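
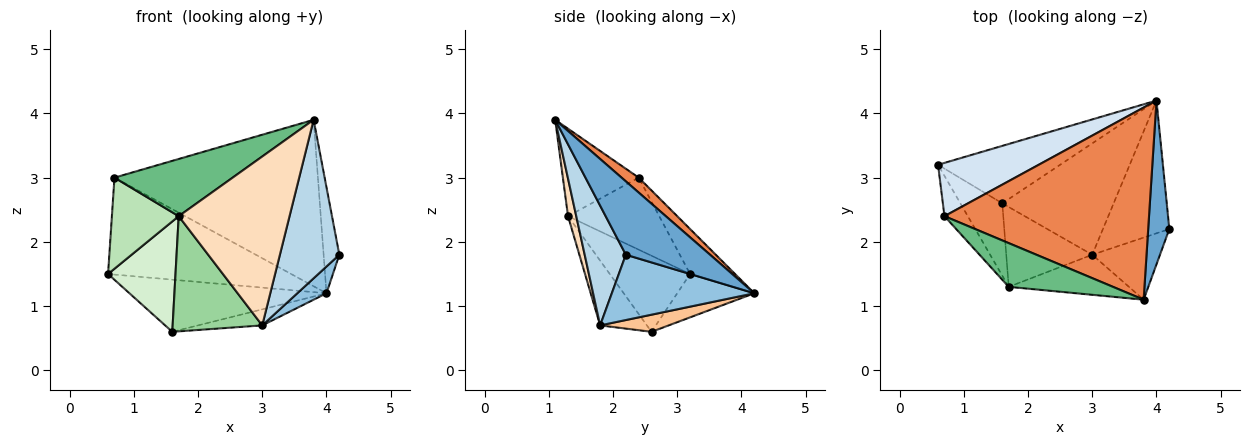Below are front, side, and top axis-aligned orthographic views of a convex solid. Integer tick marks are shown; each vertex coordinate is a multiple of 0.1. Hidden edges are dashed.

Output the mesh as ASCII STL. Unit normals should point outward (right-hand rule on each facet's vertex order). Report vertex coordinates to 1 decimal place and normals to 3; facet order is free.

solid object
 facet normal 0.946 0.176 0.273
  outer loop
   vertex 3.8 1.1 3.9
   vertex 4.2 2.2 1.8
   vertex 4.0 4.2 1.2
  endloop
 endfacet
 facet normal 0.694 -0.142 -0.706
  outer loop
   vertex 3.0 1.8 0.7
   vertex 4.0 4.2 1.2
   vertex 4.2 2.2 1.8
  endloop
 endfacet
 facet normal 0.542 -0.782 -0.307
  outer loop
   vertex 3.0 1.8 0.7
   vertex 4.2 2.2 1.8
   vertex 3.8 1.1 3.9
  endloop
 endfacet
 facet normal -0.210 0.857 0.471
  outer loop
   vertex 0.7 2.4 3.0
   vertex 4.0 4.2 1.2
   vertex 0.6 3.2 1.5
  endloop
 endfacet
 facet normal 0.055 0.654 0.755
  outer loop
   vertex 0.7 2.4 3.0
   vertex 3.8 1.1 3.9
   vertex 4.0 4.2 1.2
  endloop
 endfacet
 facet normal -0.254 0.650 -0.716
  outer loop
   vertex 1.6 2.6 0.6
   vertex 0.6 3.2 1.5
   vertex 4.0 4.2 1.2
  endloop
 endfacet
 facet normal 0.151 0.141 -0.978
  outer loop
   vertex 1.6 2.6 0.6
   vertex 4.0 4.2 1.2
   vertex 3.0 1.8 0.7
  endloop
 endfacet
 facet normal 0.072 -0.970 -0.230
  outer loop
   vertex 1.7 1.3 2.4
   vertex 3.0 1.8 0.7
   vertex 3.8 1.1 3.9
  endloop
 endfacet
 facet normal -0.454 -0.708 0.541
  outer loop
   vertex 1.7 1.3 2.4
   vertex 3.8 1.1 3.9
   vertex 0.7 2.4 3.0
  endloop
 endfacet
 facet normal -0.394 -0.755 -0.524
  outer loop
   vertex 1.7 1.3 2.4
   vertex 1.6 2.6 0.6
   vertex 3.0 1.8 0.7
  endloop
 endfacet
 facet normal -0.781 -0.572 -0.253
  outer loop
   vertex 1.7 1.3 2.4
   vertex 0.7 2.4 3.0
   vertex 0.6 3.2 1.5
  endloop
 endfacet
 facet normal -0.705 -0.593 -0.389
  outer loop
   vertex 1.7 1.3 2.4
   vertex 0.6 3.2 1.5
   vertex 1.6 2.6 0.6
  endloop
 endfacet
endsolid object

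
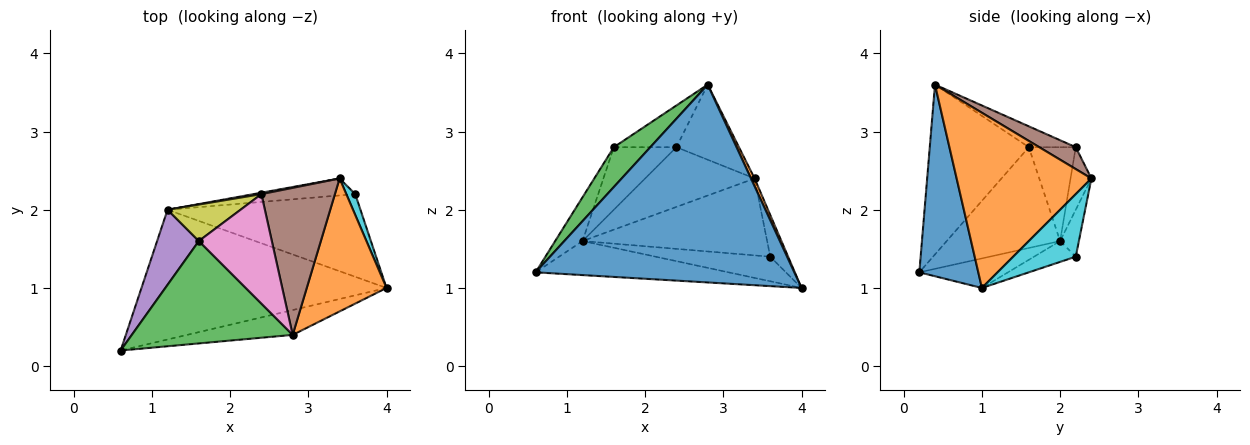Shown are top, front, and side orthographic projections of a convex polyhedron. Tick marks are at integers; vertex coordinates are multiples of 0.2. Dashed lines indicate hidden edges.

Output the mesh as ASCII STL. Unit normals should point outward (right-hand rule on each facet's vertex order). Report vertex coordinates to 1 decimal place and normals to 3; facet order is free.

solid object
 facet normal 0.221 -0.968 -0.122
  outer loop
   vertex 2.8 0.4 3.6
   vertex 0.6 0.2 1.2
   vertex 4.0 1.0 1.0
  endloop
 endfacet
 facet normal 0.910 -0.024 0.414
  outer loop
   vertex 2.8 0.4 3.6
   vertex 4.0 1.0 1.0
   vertex 3.4 2.4 2.4
  endloop
 endfacet
 facet normal -0.701 -0.258 0.664
  outer loop
   vertex 1.6 1.6 2.8
   vertex 0.6 0.2 1.2
   vertex 2.8 0.4 3.6
  endloop
 endfacet
 facet normal -0.116 0.252 -0.961
  outer loop
   vertex 1.2 2.0 1.6
   vertex 4.0 1.0 1.0
   vertex 0.6 0.2 1.2
  endloop
 endfacet
 facet normal -0.902 0.218 0.373
  outer loop
   vertex 1.2 2.0 1.6
   vertex 0.6 0.2 1.2
   vertex 1.6 1.6 2.8
  endloop
 endfacet
 facet normal 0.256 0.440 0.861
  outer loop
   vertex 2.4 2.2 2.8
   vertex 2.8 0.4 3.6
   vertex 3.4 2.4 2.4
  endloop
 endfacet
 facet normal -0.258 0.344 0.903
  outer loop
   vertex 2.4 2.2 2.8
   vertex 1.6 1.6 2.8
   vertex 2.8 0.4 3.6
  endloop
 endfacet
 facet normal -0.187 0.982 0.023
  outer loop
   vertex 2.4 2.2 2.8
   vertex 3.4 2.4 2.4
   vertex 1.2 2.0 1.6
  endloop
 endfacet
 facet normal -0.544 0.725 0.423
  outer loop
   vertex 2.4 2.2 2.8
   vertex 1.2 2.0 1.6
   vertex 1.6 1.6 2.8
  endloop
 endfacet
 facet normal 0.953 0.272 0.136
  outer loop
   vertex 3.6 2.2 1.4
   vertex 3.4 2.4 2.4
   vertex 4.0 1.0 1.0
  endloop
 endfacet
 facet normal -0.103 0.283 -0.953
  outer loop
   vertex 3.6 2.2 1.4
   vertex 4.0 1.0 1.0
   vertex 1.2 2.0 1.6
  endloop
 endfacet
 facet normal -0.099 0.972 -0.214
  outer loop
   vertex 3.6 2.2 1.4
   vertex 1.2 2.0 1.6
   vertex 3.4 2.4 2.4
  endloop
 endfacet
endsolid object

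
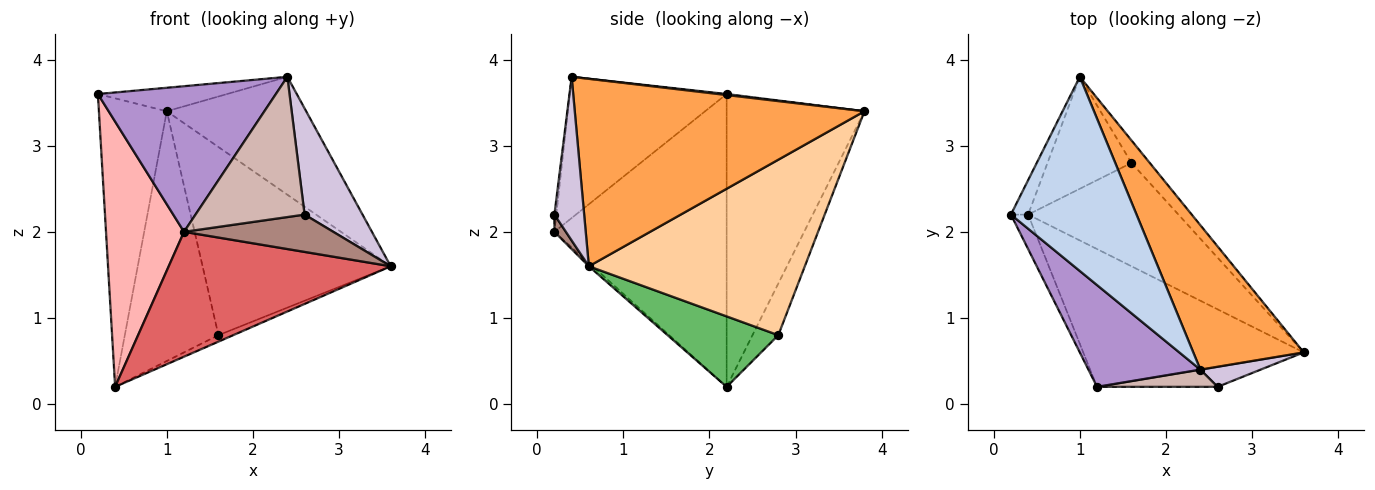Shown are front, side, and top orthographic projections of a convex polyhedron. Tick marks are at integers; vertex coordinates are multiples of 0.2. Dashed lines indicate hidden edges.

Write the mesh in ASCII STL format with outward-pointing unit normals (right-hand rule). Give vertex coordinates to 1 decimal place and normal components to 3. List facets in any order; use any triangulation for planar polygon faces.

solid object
 facet normal -0.896 0.441 -0.053
  outer loop
   vertex 0.4 2.2 0.2
   vertex 0.2 2.2 3.6
   vertex 1.0 3.8 3.4
  endloop
 endfacet
 facet normal 0.008 0.120 0.993
  outer loop
   vertex 2.4 0.4 3.8
   vertex 1.0 3.8 3.4
   vertex 0.2 2.2 3.6
  endloop
 endfacet
 facet normal 0.796 0.383 0.469
  outer loop
   vertex 2.4 0.4 3.8
   vertex 3.6 0.6 1.6
   vertex 1.0 3.8 3.4
  endloop
 endfacet
 facet normal 0.752 0.655 -0.078
  outer loop
   vertex 1.6 2.8 0.8
   vertex 1.0 3.8 3.4
   vertex 3.6 0.6 1.6
  endloop
 endfacet
 facet normal 0.424 0.057 -0.904
  outer loop
   vertex 1.6 2.8 0.8
   vertex 3.6 0.6 1.6
   vertex 0.4 2.2 0.2
  endloop
 endfacet
 facet normal -0.244 0.885 -0.397
  outer loop
   vertex 1.6 2.8 0.8
   vertex 0.4 2.2 0.2
   vertex 1.0 3.8 3.4
  endloop
 endfacet
 facet normal -0.012 -0.671 -0.741
  outer loop
   vertex 1.2 0.2 2.0
   vertex 0.4 2.2 0.2
   vertex 3.6 0.6 1.6
  endloop
 endfacet
 facet normal -0.910 -0.412 -0.054
  outer loop
   vertex 1.2 0.2 2.0
   vertex 0.2 2.2 3.6
   vertex 0.4 2.2 0.2
  endloop
 endfacet
 facet normal -0.586 -0.664 0.464
  outer loop
   vertex 1.2 0.2 2.0
   vertex 2.4 0.4 3.8
   vertex 0.2 2.2 3.6
  endloop
 endfacet
 facet normal 0.450 -0.877 0.166
  outer loop
   vertex 2.6 0.2 2.2
   vertex 3.6 0.6 1.6
   vertex 2.4 0.4 3.8
  endloop
 endfacet
 facet normal 0.068 -0.878 -0.473
  outer loop
   vertex 2.6 0.2 2.2
   vertex 1.2 0.2 2.0
   vertex 3.6 0.6 1.6
  endloop
 endfacet
 facet normal -0.017 -0.992 0.122
  outer loop
   vertex 2.6 0.2 2.2
   vertex 2.4 0.4 3.8
   vertex 1.2 0.2 2.0
  endloop
 endfacet
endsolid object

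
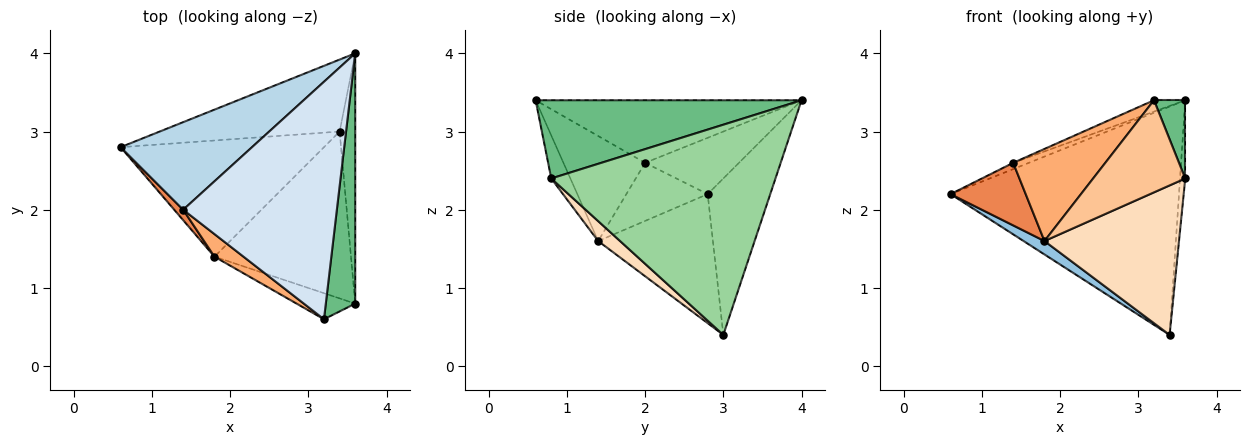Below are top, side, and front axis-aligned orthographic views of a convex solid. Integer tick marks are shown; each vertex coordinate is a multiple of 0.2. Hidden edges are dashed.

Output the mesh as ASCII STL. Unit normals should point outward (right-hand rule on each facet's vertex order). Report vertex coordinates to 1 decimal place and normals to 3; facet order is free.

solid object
 facet normal -0.253 0.923 -0.291
  outer loop
   vertex 3.4 3.0 0.4
   vertex 0.6 2.8 2.2
   vertex 3.6 4.0 3.4
  endloop
 endfacet
 facet normal -0.533 -0.097 -0.840
  outer loop
   vertex 1.8 1.4 1.6
   vertex 0.6 2.8 2.2
   vertex 3.4 3.0 0.4
  endloop
 endfacet
 facet normal -0.393 0.066 0.917
  outer loop
   vertex 1.4 2.0 2.6
   vertex 3.6 4.0 3.4
   vertex 0.6 2.8 2.2
  endloop
 endfacet
 facet normal -0.377 0.044 0.925
  outer loop
   vertex 1.4 2.0 2.6
   vertex 3.2 0.6 3.4
   vertex 3.6 4.0 3.4
  endloop
 endfacet
 facet normal -0.730 -0.674 0.112
  outer loop
   vertex 1.4 2.0 2.6
   vertex 0.6 2.8 2.2
   vertex 1.8 1.4 1.6
  endloop
 endfacet
 facet normal -0.653 -0.736 0.181
  outer loop
   vertex 1.4 2.0 2.6
   vertex 1.8 1.4 1.6
   vertex 3.2 0.6 3.4
  endloop
 endfacet
 facet normal -0.196 -0.944 -0.267
  outer loop
   vertex 3.6 0.8 2.4
   vertex 3.2 0.6 3.4
   vertex 1.8 1.4 1.6
  endloop
 endfacet
 facet normal 0.108 -0.663 -0.740
  outer loop
   vertex 3.6 0.8 2.4
   vertex 1.8 1.4 1.6
   vertex 3.4 3.0 0.4
  endloop
 endfacet
 facet normal 0.930 -0.109 0.350
  outer loop
   vertex 3.6 0.8 2.4
   vertex 3.6 4.0 3.4
   vertex 3.2 0.6 3.4
  endloop
 endfacet
 facet normal 0.997 0.023 -0.074
  outer loop
   vertex 3.6 0.8 2.4
   vertex 3.4 3.0 0.4
   vertex 3.6 4.0 3.4
  endloop
 endfacet
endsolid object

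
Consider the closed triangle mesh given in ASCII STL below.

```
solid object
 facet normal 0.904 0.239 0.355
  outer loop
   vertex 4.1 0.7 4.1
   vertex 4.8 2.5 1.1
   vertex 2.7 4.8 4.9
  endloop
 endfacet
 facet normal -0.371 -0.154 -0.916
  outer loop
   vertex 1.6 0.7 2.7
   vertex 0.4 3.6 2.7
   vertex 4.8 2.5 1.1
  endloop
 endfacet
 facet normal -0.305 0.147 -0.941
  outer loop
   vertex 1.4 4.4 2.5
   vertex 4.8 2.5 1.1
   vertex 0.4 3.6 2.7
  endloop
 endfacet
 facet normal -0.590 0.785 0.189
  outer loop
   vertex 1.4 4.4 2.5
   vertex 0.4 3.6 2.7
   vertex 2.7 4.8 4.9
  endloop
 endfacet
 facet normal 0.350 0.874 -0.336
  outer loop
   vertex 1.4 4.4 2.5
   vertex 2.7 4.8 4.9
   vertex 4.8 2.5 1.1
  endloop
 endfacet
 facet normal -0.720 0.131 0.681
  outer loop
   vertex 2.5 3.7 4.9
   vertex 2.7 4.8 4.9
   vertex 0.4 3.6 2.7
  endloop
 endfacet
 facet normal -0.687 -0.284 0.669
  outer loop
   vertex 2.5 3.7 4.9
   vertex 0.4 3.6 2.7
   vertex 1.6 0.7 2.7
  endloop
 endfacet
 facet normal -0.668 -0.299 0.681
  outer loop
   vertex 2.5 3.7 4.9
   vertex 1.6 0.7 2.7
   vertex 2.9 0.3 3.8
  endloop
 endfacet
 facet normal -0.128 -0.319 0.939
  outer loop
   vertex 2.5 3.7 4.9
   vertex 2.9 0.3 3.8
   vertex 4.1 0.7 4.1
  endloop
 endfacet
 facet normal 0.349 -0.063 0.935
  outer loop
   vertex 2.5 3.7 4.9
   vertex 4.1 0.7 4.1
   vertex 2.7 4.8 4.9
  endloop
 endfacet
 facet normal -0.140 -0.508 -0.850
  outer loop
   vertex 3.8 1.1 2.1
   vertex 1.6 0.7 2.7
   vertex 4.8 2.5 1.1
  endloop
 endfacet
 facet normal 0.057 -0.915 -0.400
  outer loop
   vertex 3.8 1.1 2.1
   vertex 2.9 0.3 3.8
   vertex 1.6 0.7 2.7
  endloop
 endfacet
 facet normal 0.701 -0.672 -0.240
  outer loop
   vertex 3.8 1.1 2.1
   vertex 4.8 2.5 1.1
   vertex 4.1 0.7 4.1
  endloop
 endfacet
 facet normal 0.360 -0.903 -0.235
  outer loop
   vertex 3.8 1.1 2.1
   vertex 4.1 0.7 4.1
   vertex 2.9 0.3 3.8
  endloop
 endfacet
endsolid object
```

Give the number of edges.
21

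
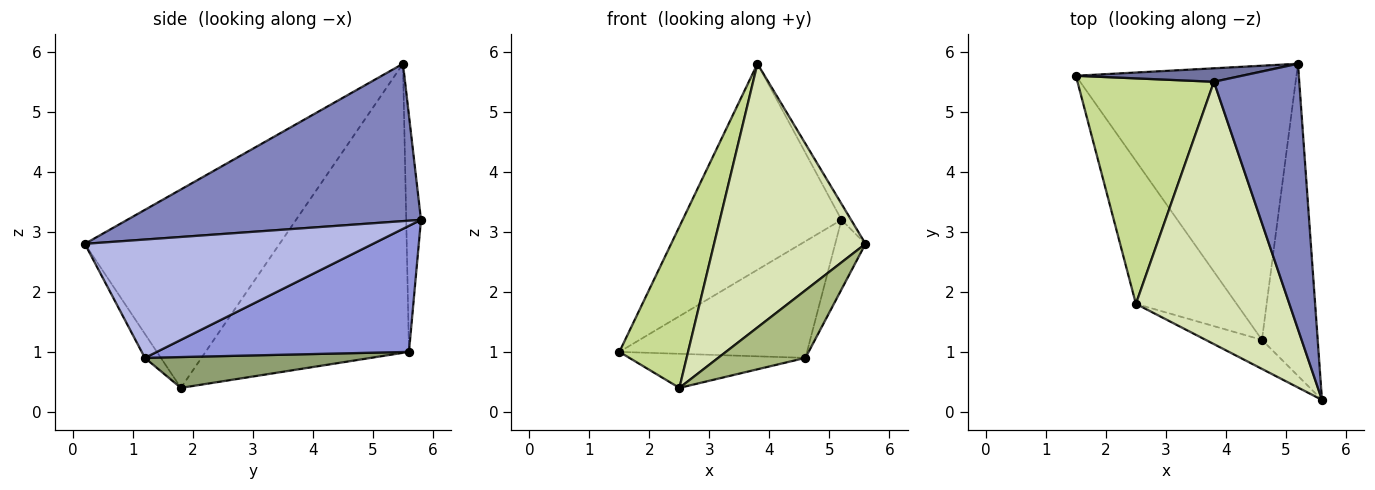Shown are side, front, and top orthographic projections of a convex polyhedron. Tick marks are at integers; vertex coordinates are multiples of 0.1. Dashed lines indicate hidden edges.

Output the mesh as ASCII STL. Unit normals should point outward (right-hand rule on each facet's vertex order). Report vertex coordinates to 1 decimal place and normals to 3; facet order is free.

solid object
 facet normal -0.092 0.994 0.065
  outer loop
   vertex 3.8 5.5 5.8
   vertex 5.2 5.8 3.2
   vertex 1.5 5.6 1.0
  endloop
 endfacet
 facet normal 0.879 0.029 0.476
  outer loop
   vertex 3.8 5.5 5.8
   vertex 5.6 0.2 2.8
   vertex 5.2 5.8 3.2
  endloop
 endfacet
 facet normal 0.466 0.346 -0.814
  outer loop
   vertex 4.6 1.2 0.9
   vertex 1.5 5.6 1.0
   vertex 5.2 5.8 3.2
  endloop
 endfacet
 facet normal 0.901 0.095 -0.424
  outer loop
   vertex 4.6 1.2 0.9
   vertex 5.2 5.8 3.2
   vertex 5.6 0.2 2.8
  endloop
 endfacet
 facet normal 0.285 0.222 -0.932
  outer loop
   vertex 2.5 1.8 0.4
   vertex 1.5 5.6 1.0
   vertex 4.6 1.2 0.9
  endloop
 endfacet
 facet normal -0.166 -0.906 -0.389
  outer loop
   vertex 2.5 1.8 0.4
   vertex 4.6 1.2 0.9
   vertex 5.6 0.2 2.8
  endloop
 endfacet
 facet normal -0.865 -0.292 0.408
  outer loop
   vertex 2.5 1.8 0.4
   vertex 3.8 5.5 5.8
   vertex 1.5 5.6 1.0
  endloop
 endfacet
 facet normal -0.674 -0.524 0.521
  outer loop
   vertex 2.5 1.8 0.4
   vertex 5.6 0.2 2.8
   vertex 3.8 5.5 5.8
  endloop
 endfacet
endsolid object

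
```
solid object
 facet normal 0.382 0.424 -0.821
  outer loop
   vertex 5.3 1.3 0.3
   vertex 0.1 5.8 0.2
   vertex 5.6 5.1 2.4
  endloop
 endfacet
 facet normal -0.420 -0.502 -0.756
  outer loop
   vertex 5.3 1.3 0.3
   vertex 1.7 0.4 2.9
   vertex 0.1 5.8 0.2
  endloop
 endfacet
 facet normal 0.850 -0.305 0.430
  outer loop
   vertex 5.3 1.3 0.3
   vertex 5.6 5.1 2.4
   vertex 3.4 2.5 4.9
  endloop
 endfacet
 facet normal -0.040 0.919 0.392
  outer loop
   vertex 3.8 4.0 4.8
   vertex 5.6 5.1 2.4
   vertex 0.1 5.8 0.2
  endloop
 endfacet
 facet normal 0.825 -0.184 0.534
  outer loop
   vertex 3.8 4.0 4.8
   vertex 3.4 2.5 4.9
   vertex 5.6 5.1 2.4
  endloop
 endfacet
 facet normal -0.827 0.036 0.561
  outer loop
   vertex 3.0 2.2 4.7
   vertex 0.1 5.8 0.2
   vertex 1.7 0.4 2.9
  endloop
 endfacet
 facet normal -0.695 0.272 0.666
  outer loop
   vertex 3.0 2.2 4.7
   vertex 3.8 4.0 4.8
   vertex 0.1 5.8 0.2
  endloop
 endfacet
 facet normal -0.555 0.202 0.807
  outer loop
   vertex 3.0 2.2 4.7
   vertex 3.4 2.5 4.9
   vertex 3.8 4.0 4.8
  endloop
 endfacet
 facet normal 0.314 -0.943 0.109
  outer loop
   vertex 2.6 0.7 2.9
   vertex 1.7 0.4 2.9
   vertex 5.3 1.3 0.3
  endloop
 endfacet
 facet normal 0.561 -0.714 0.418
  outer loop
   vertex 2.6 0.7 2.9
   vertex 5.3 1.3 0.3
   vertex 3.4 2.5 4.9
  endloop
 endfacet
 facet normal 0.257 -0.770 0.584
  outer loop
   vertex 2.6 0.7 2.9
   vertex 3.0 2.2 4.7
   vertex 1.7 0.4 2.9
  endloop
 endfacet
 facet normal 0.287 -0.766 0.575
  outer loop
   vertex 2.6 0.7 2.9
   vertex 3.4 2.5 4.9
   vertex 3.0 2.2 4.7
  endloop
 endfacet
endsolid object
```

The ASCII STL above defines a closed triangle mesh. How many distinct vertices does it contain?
8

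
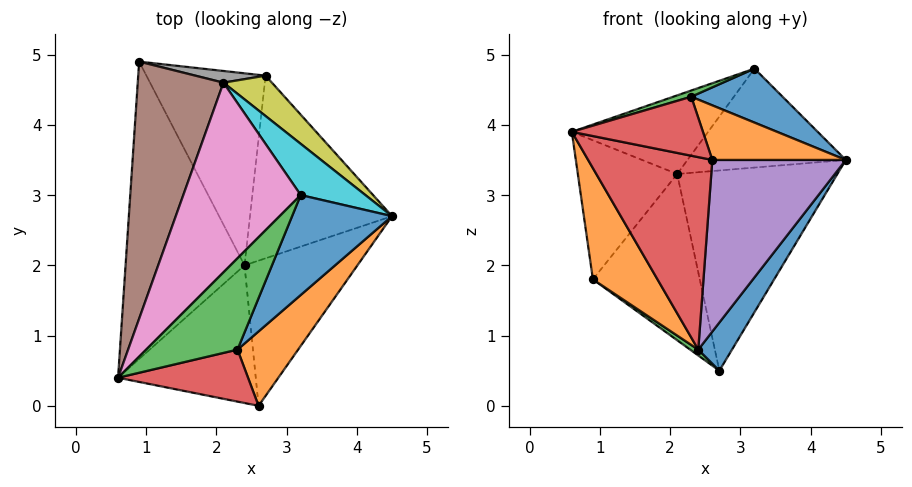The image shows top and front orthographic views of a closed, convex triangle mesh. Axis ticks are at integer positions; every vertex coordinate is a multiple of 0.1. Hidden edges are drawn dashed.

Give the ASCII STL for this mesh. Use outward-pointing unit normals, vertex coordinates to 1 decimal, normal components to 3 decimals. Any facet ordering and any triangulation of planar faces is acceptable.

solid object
 facet normal 0.799 -0.153 -0.582
  outer loop
   vertex 2.4 2.0 0.8
   vertex 2.7 4.7 0.5
   vertex 4.5 2.7 3.5
  endloop
 endfacet
 facet normal -0.793 -0.213 -0.571
  outer loop
   vertex 2.4 2.0 0.8
   vertex 0.6 0.4 3.9
   vertex 0.9 4.9 1.8
  endloop
 endfacet
 facet normal -0.587 -0.025 -0.809
  outer loop
   vertex 2.4 2.0 0.8
   vertex 0.9 4.9 1.8
   vertex 2.7 4.7 0.5
  endloop
 endfacet
 facet normal -0.269 -0.783 -0.560
  outer loop
   vertex 2.6 0.0 3.5
   vertex 0.6 0.4 3.9
   vertex 2.4 2.0 0.8
  endloop
 endfacet
 facet normal 0.735 -0.517 -0.438
  outer loop
   vertex 2.6 0.0 3.5
   vertex 2.4 2.0 0.8
   vertex 4.5 2.7 3.5
  endloop
 endfacet
 facet normal -0.700 0.340 0.628
  outer loop
   vertex 2.1 4.6 3.3
   vertex 0.9 4.9 1.8
   vertex 0.6 0.4 3.9
  endloop
 endfacet
 facet normal -0.575 0.313 0.756
  outer loop
   vertex 2.1 4.6 3.3
   vertex 0.6 0.4 3.9
   vertex 3.2 3.0 4.8
  endloop
 endfacet
 facet normal 0.160 0.985 0.069
  outer loop
   vertex 2.1 4.6 3.3
   vertex 2.7 4.7 0.5
   vertex 0.9 4.9 1.8
  endloop
 endfacet
 facet normal 0.605 0.781 0.157
  outer loop
   vertex 2.1 4.6 3.3
   vertex 4.5 2.7 3.5
   vertex 2.7 4.7 0.5
  endloop
 endfacet
 facet normal 0.554 0.740 0.383
  outer loop
   vertex 2.1 4.6 3.3
   vertex 3.2 3.0 4.8
   vertex 4.5 2.7 3.5
  endloop
 endfacet
 facet normal 0.610 -0.376 0.697
  outer loop
   vertex 2.3 0.8 4.4
   vertex 4.5 2.7 3.5
   vertex 3.2 3.0 4.8
  endloop
 endfacet
 facet normal 0.644 -0.453 0.617
  outer loop
   vertex 2.3 0.8 4.4
   vertex 2.6 0.0 3.5
   vertex 4.5 2.7 3.5
  endloop
 endfacet
 facet normal -0.267 -0.065 0.961
  outer loop
   vertex 2.3 0.8 4.4
   vertex 3.2 3.0 4.8
   vertex 0.6 0.4 3.9
  endloop
 endfacet
 facet normal -0.018 -0.750 0.661
  outer loop
   vertex 2.3 0.8 4.4
   vertex 0.6 0.4 3.9
   vertex 2.6 0.0 3.5
  endloop
 endfacet
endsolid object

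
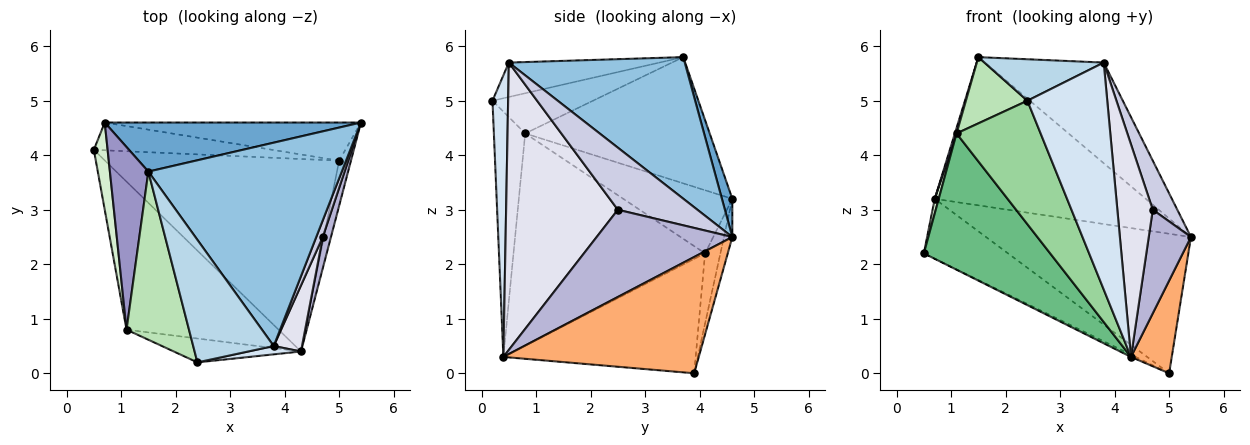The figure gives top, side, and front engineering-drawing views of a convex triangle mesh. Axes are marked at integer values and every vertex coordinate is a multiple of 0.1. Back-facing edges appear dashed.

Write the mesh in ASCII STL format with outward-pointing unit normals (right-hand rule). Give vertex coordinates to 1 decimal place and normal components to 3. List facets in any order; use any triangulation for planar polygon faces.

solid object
 facet normal 0.047 0.948 0.314
  outer loop
   vertex 0.7 4.6 3.2
   vertex 1.5 3.7 5.8
   vertex 5.4 4.6 2.5
  endloop
 endfacet
 facet normal 0.549 0.371 0.749
  outer loop
   vertex 3.8 0.5 5.7
   vertex 5.4 4.6 2.5
   vertex 1.5 3.7 5.8
  endloop
 endfacet
 facet normal -0.375 -0.297 0.878
  outer loop
   vertex 3.8 0.5 5.7
   vertex 1.5 3.7 5.8
   vertex 2.4 0.2 5.0
  endloop
 endfacet
 facet normal 0.192 -0.981 0.036
  outer loop
   vertex 3.8 0.5 5.7
   vertex 2.4 0.2 5.0
   vertex 4.3 0.4 0.3
  endloop
 endfacet
 facet normal -0.439 0.011 -0.899
  outer loop
   vertex 5.0 3.9 0.0
   vertex 4.3 0.4 0.3
   vertex 0.5 4.1 2.2
  endloop
 endfacet
 facet normal 0.974 -0.203 -0.099
  outer loop
   vertex 5.0 3.9 0.0
   vertex 5.4 4.6 2.5
   vertex 4.3 0.4 0.3
  endloop
 endfacet
 facet normal -0.163 0.895 -0.415
  outer loop
   vertex 5.0 3.9 0.0
   vertex 0.5 4.1 2.2
   vertex 0.7 4.6 3.2
  endloop
 endfacet
 facet normal -0.039 0.964 -0.264
  outer loop
   vertex 5.0 3.9 0.0
   vertex 0.7 4.6 3.2
   vertex 5.4 4.6 2.5
  endloop
 endfacet
 facet normal -0.717 -0.472 -0.513
  outer loop
   vertex 1.1 0.8 4.4
   vertex 0.5 4.1 2.2
   vertex 4.3 0.4 0.3
  endloop
 endfacet
 facet normal -0.343 -0.922 -0.178
  outer loop
   vertex 1.1 0.8 4.4
   vertex 4.3 0.4 0.3
   vertex 2.4 0.2 5.0
  endloop
 endfacet
 facet normal -0.514 -0.315 0.798
  outer loop
   vertex 1.1 0.8 4.4
   vertex 2.4 0.2 5.0
   vertex 1.5 3.7 5.8
  endloop
 endfacet
 facet normal -0.976 -0.036 0.213
  outer loop
   vertex 1.1 0.8 4.4
   vertex 0.7 4.6 3.2
   vertex 0.5 4.1 2.2
  endloop
 endfacet
 facet normal -0.957 -0.009 0.291
  outer loop
   vertex 1.1 0.8 4.4
   vertex 1.5 3.7 5.8
   vertex 0.7 4.6 3.2
  endloop
 endfacet
 facet normal 0.951 -0.296 0.089
  outer loop
   vertex 4.7 2.5 3.0
   vertex 4.3 0.4 0.3
   vertex 5.4 4.6 2.5
  endloop
 endfacet
 facet normal 0.951 -0.293 0.100
  outer loop
   vertex 4.7 2.5 3.0
   vertex 5.4 4.6 2.5
   vertex 3.8 0.5 5.7
  endloop
 endfacet
 facet normal 0.949 -0.301 0.093
  outer loop
   vertex 4.7 2.5 3.0
   vertex 3.8 0.5 5.7
   vertex 4.3 0.4 0.3
  endloop
 endfacet
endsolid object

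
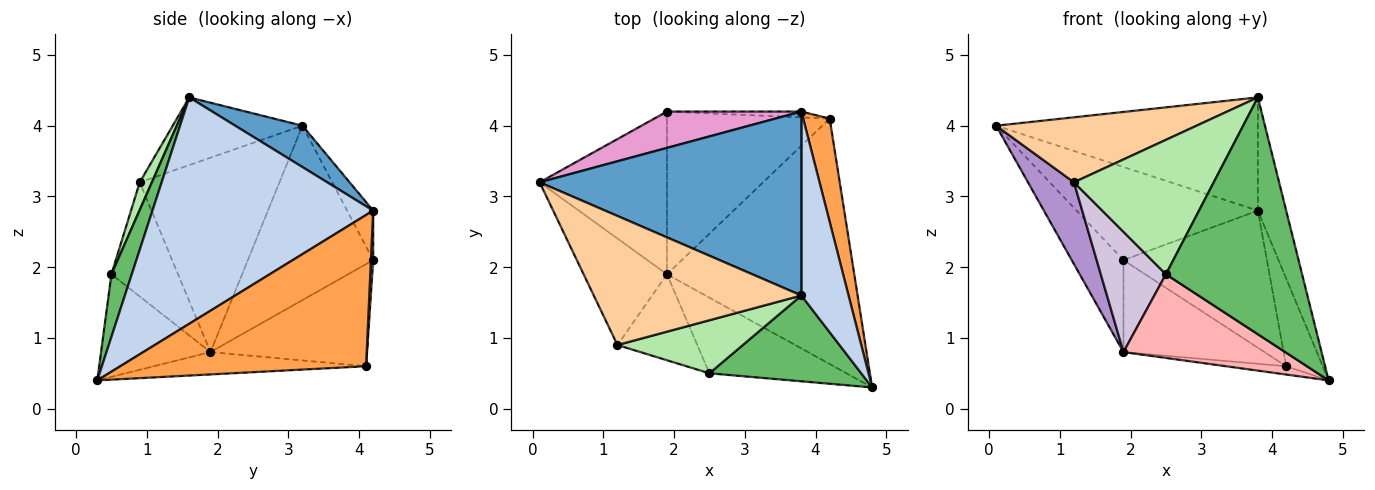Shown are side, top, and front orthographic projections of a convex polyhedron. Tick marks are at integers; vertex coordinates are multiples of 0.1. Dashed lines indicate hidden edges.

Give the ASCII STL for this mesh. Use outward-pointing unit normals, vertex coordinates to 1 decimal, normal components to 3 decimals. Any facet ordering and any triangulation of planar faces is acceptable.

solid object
 facet normal 0.133 0.519 0.844
  outer loop
   vertex 3.8 1.6 4.4
   vertex 3.8 4.2 2.8
   vertex 0.1 3.2 4.0
  endloop
 endfacet
 facet normal 0.971 0.125 0.202
  outer loop
   vertex 3.8 1.6 4.4
   vertex 4.8 0.3 0.4
   vertex 3.8 4.2 2.8
  endloop
 endfacet
 facet normal 0.975 0.145 0.171
  outer loop
   vertex 4.2 4.1 0.6
   vertex 3.8 4.2 2.8
   vertex 4.8 0.3 0.4
  endloop
 endfacet
 facet normal -0.279 -0.432 0.858
  outer loop
   vertex 1.2 0.9 3.2
   vertex 3.8 1.6 4.4
   vertex 0.1 3.2 4.0
  endloop
 endfacet
 facet normal 0.139 -0.931 0.337
  outer loop
   vertex 2.5 0.5 1.9
   vertex 4.8 0.3 0.4
   vertex 3.8 1.6 4.4
  endloop
 endfacet
 facet normal 0.081 -0.927 0.366
  outer loop
   vertex 2.5 0.5 1.9
   vertex 3.8 1.6 4.4
   vertex 1.2 0.9 3.2
  endloop
 endfacet
 facet normal -0.118 0.034 -0.992
  outer loop
   vertex 1.9 1.9 0.8
   vertex 4.2 4.1 0.6
   vertex 4.8 0.3 0.4
  endloop
 endfacet
 facet normal -0.449 -0.663 -0.599
  outer loop
   vertex 1.9 1.9 0.8
   vertex 4.8 0.3 0.4
   vertex 2.5 0.5 1.9
  endloop
 endfacet
 facet normal -0.880 -0.290 -0.377
  outer loop
   vertex 1.9 1.9 0.8
   vertex 1.2 0.9 3.2
   vertex 0.1 3.2 4.0
  endloop
 endfacet
 facet normal -0.640 -0.625 -0.447
  outer loop
   vertex 1.9 1.9 0.8
   vertex 2.5 0.5 1.9
   vertex 1.2 0.9 3.2
  endloop
 endfacet
 facet normal -0.766 0.316 -0.559
  outer loop
   vertex 1.9 4.2 2.1
   vertex 1.9 1.9 0.8
   vertex 0.1 3.2 4.0
  endloop
 endfacet
 facet normal -0.479 0.432 -0.764
  outer loop
   vertex 1.9 4.2 2.1
   vertex 4.2 4.1 0.6
   vertex 1.9 1.9 0.8
  endloop
 endfacet
 facet normal -0.133 0.923 0.360
  outer loop
   vertex 1.9 4.2 2.1
   vertex 0.1 3.2 4.0
   vertex 3.8 4.2 2.8
  endloop
 endfacet
 facet normal 0.016 0.999 -0.043
  outer loop
   vertex 1.9 4.2 2.1
   vertex 3.8 4.2 2.8
   vertex 4.2 4.1 0.6
  endloop
 endfacet
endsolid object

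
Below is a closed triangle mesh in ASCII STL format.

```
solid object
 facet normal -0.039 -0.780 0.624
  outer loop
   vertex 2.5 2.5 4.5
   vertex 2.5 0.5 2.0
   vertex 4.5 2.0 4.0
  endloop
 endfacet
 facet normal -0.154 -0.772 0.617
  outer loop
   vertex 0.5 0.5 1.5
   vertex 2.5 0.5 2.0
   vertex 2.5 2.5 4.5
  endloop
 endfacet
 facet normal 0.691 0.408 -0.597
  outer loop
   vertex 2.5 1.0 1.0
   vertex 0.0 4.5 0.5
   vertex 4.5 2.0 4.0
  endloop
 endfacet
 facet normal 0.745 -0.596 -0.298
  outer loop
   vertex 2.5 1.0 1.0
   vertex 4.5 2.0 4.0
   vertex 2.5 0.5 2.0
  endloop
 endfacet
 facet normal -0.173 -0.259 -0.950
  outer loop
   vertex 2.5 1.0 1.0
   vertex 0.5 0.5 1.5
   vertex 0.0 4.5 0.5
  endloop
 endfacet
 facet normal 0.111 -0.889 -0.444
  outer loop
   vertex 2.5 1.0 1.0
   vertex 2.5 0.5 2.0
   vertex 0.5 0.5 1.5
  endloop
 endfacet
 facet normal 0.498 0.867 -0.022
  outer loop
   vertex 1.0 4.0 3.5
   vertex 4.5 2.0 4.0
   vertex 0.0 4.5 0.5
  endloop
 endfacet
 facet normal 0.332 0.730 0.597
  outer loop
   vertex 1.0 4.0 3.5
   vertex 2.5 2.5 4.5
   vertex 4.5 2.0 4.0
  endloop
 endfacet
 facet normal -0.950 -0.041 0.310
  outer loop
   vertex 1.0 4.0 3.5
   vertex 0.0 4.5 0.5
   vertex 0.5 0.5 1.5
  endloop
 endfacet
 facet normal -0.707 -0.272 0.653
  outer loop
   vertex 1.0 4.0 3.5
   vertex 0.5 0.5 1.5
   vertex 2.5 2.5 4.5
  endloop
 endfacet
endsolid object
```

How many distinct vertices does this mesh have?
7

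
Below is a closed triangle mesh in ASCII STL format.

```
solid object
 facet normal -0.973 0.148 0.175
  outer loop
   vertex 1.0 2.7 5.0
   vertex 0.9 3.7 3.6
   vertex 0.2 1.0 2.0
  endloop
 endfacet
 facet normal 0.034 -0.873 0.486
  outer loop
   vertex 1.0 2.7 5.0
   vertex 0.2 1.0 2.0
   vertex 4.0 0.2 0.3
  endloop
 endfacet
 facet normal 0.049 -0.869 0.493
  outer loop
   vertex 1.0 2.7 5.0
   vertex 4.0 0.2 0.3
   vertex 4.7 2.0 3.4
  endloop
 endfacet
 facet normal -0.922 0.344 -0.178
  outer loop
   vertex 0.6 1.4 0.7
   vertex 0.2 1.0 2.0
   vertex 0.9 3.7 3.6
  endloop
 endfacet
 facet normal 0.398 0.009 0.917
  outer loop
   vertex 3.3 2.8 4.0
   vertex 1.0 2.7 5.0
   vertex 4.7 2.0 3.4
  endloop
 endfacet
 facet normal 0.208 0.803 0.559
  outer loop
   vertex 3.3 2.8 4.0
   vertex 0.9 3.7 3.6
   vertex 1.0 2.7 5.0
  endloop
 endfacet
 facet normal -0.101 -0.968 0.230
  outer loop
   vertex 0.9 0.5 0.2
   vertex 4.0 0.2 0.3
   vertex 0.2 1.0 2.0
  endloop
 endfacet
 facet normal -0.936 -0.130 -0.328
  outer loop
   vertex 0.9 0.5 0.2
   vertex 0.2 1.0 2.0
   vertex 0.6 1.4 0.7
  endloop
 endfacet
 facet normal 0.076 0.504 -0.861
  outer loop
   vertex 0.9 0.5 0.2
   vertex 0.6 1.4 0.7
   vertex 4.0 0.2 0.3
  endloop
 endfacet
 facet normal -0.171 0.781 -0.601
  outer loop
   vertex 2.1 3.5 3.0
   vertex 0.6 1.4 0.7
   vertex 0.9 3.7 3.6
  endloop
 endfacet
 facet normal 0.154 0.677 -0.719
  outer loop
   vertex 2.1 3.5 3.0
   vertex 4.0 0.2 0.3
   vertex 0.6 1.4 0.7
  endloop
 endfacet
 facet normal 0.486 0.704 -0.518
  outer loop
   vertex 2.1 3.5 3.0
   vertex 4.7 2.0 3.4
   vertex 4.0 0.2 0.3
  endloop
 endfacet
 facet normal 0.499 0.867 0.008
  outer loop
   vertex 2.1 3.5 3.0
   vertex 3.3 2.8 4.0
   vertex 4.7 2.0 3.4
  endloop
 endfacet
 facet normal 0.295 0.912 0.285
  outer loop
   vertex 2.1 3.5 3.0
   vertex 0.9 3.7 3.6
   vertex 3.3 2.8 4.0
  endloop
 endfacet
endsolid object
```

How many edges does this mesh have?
21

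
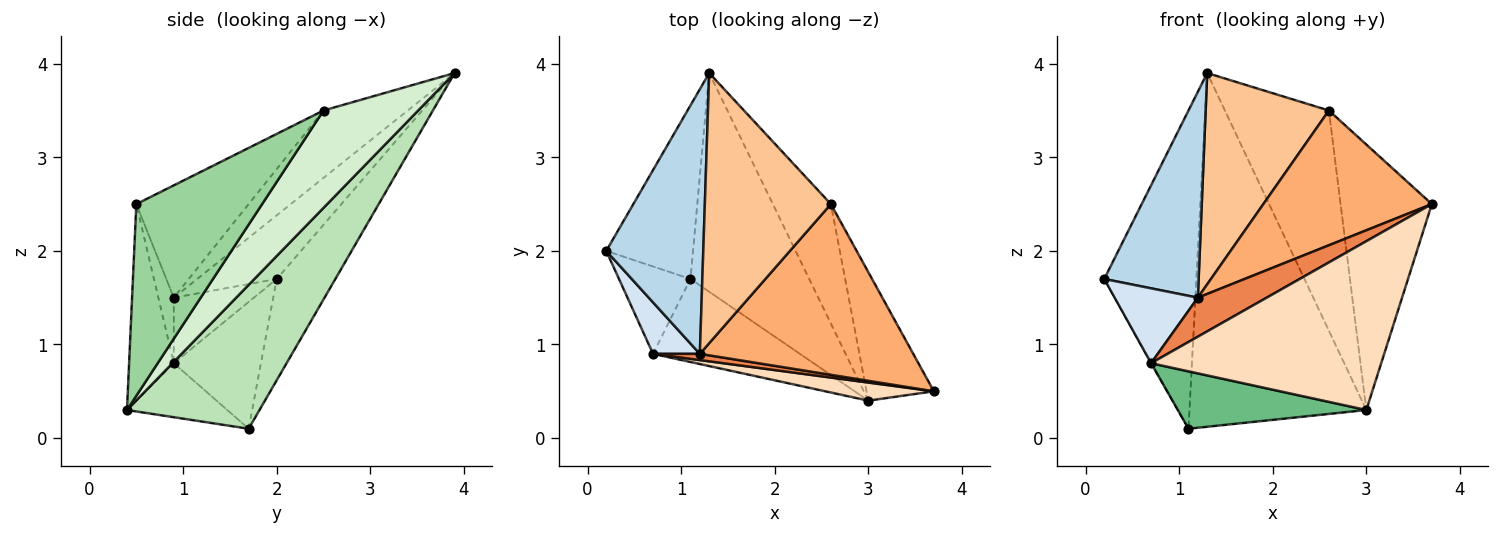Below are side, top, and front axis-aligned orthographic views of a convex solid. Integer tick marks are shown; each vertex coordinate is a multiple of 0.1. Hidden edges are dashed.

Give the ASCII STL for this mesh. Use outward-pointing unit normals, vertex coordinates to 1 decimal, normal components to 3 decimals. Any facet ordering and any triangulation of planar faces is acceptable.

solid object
 facet normal -0.488 0.766 -0.418
  outer loop
   vertex 1.1 1.7 0.1
   vertex 0.2 2.0 1.7
   vertex 1.3 3.9 3.9
  endloop
 endfacet
 facet normal -0.871 0.006 -0.491
  outer loop
   vertex 0.7 0.9 0.8
   vertex 0.2 2.0 1.7
   vertex 1.1 1.7 0.1
  endloop
 endfacet
 facet normal -0.460 -0.545 0.701
  outer loop
   vertex 1.2 0.9 1.5
   vertex 1.3 3.9 3.9
   vertex 0.2 2.0 1.7
  endloop
 endfacet
 facet normal -0.621 -0.646 0.444
  outer loop
   vertex 1.2 0.9 1.5
   vertex 0.2 2.0 1.7
   vertex 0.7 0.9 0.8
  endloop
 endfacet
 facet normal -0.216 -0.964 0.154
  outer loop
   vertex 1.2 0.9 1.5
   vertex 0.7 0.9 0.8
   vertex 3.7 0.5 2.5
  endloop
 endfacet
 facet normal -0.382 -0.573 0.725
  outer loop
   vertex 2.6 2.5 3.5
   vertex 1.2 0.9 1.5
   vertex 3.7 0.5 2.5
  endloop
 endfacet
 facet normal -0.388 -0.568 0.726
  outer loop
   vertex 2.6 2.5 3.5
   vertex 1.3 3.9 3.9
   vertex 1.2 0.9 1.5
  endloop
 endfacet
 facet normal -0.189 -0.976 0.105
  outer loop
   vertex 3.0 0.4 0.3
   vertex 3.7 0.5 2.5
   vertex 0.7 0.9 0.8
  endloop
 endfacet
 facet normal -0.289 -0.544 -0.787
  outer loop
   vertex 3.0 0.4 0.3
   vertex 0.7 0.9 0.8
   vertex 1.1 1.7 0.1
  endloop
 endfacet
 facet normal 0.779 0.565 -0.273
  outer loop
   vertex 3.0 0.4 0.3
   vertex 2.6 2.5 3.5
   vertex 3.7 0.5 2.5
  endloop
 endfacet
 facet normal 0.537 0.717 -0.444
  outer loop
   vertex 3.0 0.4 0.3
   vertex 1.1 1.7 0.1
   vertex 1.3 3.9 3.9
  endloop
 endfacet
 facet normal 0.625 0.686 -0.372
  outer loop
   vertex 3.0 0.4 0.3
   vertex 1.3 3.9 3.9
   vertex 2.6 2.5 3.5
  endloop
 endfacet
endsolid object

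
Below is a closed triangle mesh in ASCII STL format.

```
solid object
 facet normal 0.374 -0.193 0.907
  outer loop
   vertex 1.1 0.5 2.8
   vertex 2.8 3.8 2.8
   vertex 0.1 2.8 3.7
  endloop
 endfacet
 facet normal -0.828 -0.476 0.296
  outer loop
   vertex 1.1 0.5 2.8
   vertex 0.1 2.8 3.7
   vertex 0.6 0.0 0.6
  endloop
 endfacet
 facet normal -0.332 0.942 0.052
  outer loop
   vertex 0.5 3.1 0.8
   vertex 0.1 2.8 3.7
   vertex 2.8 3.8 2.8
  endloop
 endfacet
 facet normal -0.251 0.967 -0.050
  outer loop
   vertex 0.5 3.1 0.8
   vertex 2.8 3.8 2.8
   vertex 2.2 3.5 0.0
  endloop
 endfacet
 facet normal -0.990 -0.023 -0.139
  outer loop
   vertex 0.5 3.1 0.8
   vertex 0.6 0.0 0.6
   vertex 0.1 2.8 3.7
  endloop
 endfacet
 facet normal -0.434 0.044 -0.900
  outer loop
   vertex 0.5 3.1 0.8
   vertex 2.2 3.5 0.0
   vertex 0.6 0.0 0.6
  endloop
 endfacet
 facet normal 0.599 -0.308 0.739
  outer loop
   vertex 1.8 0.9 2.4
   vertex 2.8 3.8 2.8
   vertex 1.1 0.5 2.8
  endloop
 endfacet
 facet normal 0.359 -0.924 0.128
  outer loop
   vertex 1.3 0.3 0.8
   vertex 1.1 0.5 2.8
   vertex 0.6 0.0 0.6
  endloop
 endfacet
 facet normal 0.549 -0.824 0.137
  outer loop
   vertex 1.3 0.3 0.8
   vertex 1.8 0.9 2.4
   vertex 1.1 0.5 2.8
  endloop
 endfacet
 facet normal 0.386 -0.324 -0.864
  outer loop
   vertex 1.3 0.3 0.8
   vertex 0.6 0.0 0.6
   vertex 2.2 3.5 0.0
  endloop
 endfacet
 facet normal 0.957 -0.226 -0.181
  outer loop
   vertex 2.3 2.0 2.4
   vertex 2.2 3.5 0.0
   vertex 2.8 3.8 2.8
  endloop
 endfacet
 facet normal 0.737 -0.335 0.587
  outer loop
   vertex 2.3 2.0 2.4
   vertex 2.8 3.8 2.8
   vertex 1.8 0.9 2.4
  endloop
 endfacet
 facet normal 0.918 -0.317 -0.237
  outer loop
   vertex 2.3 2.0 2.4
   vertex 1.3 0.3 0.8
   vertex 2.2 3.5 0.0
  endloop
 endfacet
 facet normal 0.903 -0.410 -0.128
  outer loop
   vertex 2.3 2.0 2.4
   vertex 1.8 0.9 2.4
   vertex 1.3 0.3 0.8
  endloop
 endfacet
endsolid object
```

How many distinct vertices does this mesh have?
9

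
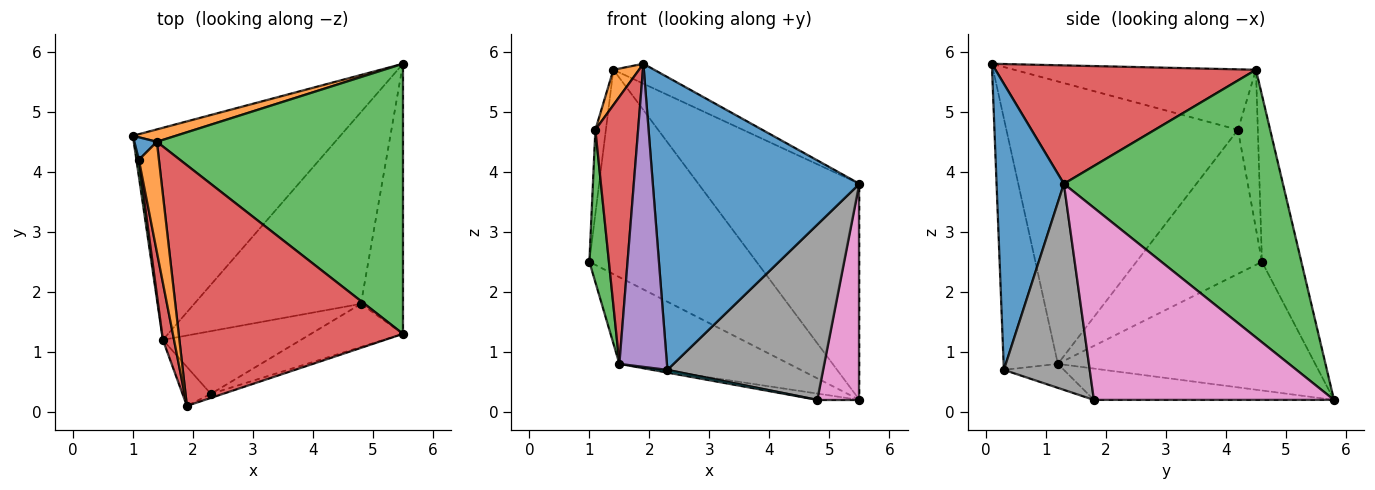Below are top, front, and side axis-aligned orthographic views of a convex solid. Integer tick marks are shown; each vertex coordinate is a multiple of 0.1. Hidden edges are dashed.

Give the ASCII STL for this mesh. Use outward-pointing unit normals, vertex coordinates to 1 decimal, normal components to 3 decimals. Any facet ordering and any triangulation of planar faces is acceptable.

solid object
 facet normal 0.310 -0.951 -0.013
  outer loop
   vertex 2.3 0.3 0.7
   vertex 5.5 1.3 3.8
   vertex 1.9 0.1 5.8
  endloop
 endfacet
 facet normal -0.229 0.972 0.059
  outer loop
   vertex 1.4 4.5 5.7
   vertex 5.5 5.8 0.2
   vertex 1.0 4.6 2.5
  endloop
 endfacet
 facet normal 0.647 0.476 0.595
  outer loop
   vertex 1.4 4.5 5.7
   vertex 5.5 1.3 3.8
   vertex 5.5 5.8 0.2
  endloop
 endfacet
 facet normal 0.466 0.073 0.882
  outer loop
   vertex 1.4 4.5 5.7
   vertex 1.9 0.1 5.8
   vertex 5.5 1.3 3.8
  endloop
 endfacet
 facet normal -0.749 -0.657 -0.085
  outer loop
   vertex 1.5 1.2 0.8
   vertex 2.3 0.3 0.7
   vertex 1.9 0.1 5.8
  endloop
 endfacet
 facet normal -0.498 0.328 -0.803
  outer loop
   vertex 1.5 1.2 0.8
   vertex 1.0 4.6 2.5
   vertex 5.5 5.8 0.2
  endloop
 endfacet
 facet normal 0.963 -0.169 -0.211
  outer loop
   vertex 4.8 1.8 0.2
   vertex 5.5 5.8 0.2
   vertex 5.5 1.3 3.8
  endloop
 endfacet
 facet normal 0.472 -0.856 -0.211
  outer loop
   vertex 4.8 1.8 0.2
   vertex 5.5 1.3 3.8
   vertex 2.3 0.3 0.7
  endloop
 endfacet
 facet normal -0.184 0.032 -0.982
  outer loop
   vertex 4.8 1.8 0.2
   vertex 1.5 1.2 0.8
   vertex 5.5 5.8 0.2
  endloop
 endfacet
 facet normal -0.171 -0.043 -0.984
  outer loop
   vertex 4.8 1.8 0.2
   vertex 2.3 0.3 0.7
   vertex 1.5 1.2 0.8
  endloop
 endfacet
 facet normal -0.877 0.464 0.124
  outer loop
   vertex 1.1 4.2 4.7
   vertex 1.4 4.5 5.7
   vertex 1.0 4.6 2.5
  endloop
 endfacet
 facet normal -0.944 -0.100 0.313
  outer loop
   vertex 1.1 4.2 4.7
   vertex 1.9 0.1 5.8
   vertex 1.4 4.5 5.7
  endloop
 endfacet
 facet normal -0.988 -0.154 0.017
  outer loop
   vertex 1.1 4.2 4.7
   vertex 1.0 4.6 2.5
   vertex 1.5 1.2 0.8
  endloop
 endfacet
 facet normal -0.983 -0.181 0.039
  outer loop
   vertex 1.1 4.2 4.7
   vertex 1.5 1.2 0.8
   vertex 1.9 0.1 5.8
  endloop
 endfacet
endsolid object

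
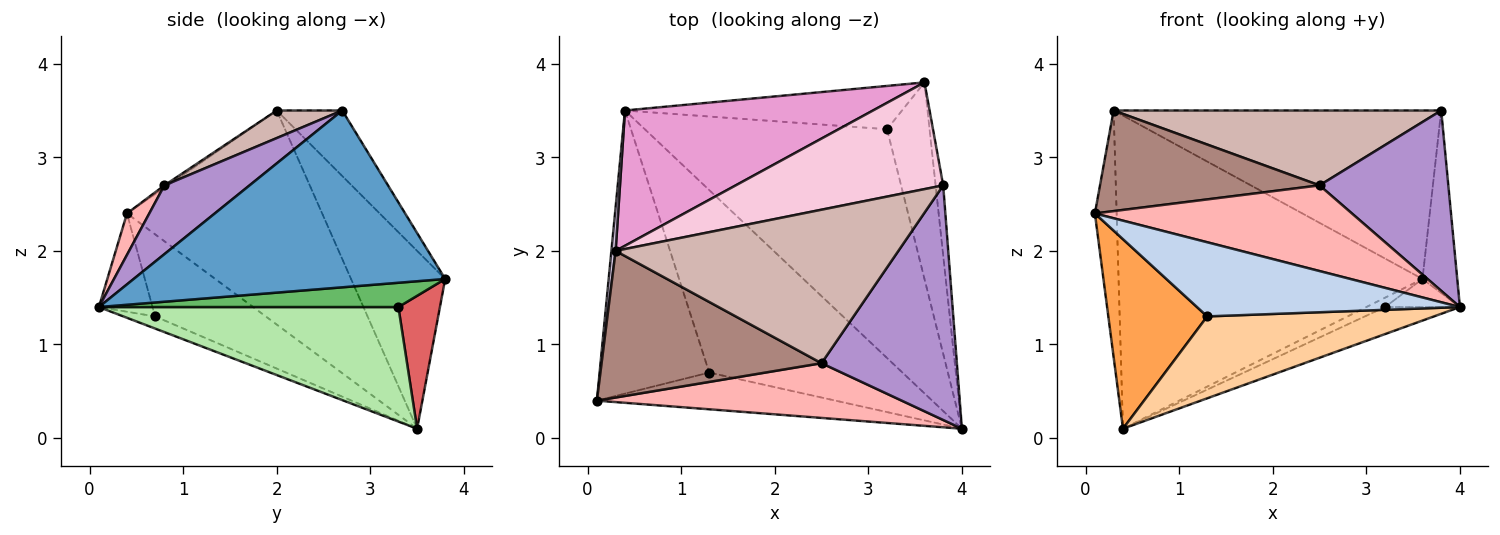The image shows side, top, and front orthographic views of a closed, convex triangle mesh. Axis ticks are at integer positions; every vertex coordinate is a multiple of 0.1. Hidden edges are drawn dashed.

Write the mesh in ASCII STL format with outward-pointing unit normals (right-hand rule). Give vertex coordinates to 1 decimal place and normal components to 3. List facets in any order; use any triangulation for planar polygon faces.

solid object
 facet normal 0.993 0.111 -0.043
  outer loop
   vertex 3.8 2.7 3.5
   vertex 4.0 0.1 1.4
   vertex 3.6 3.8 1.7
  endloop
 endfacet
 facet normal -0.180 -0.882 -0.437
  outer loop
   vertex 1.3 0.7 1.3
   vertex 4.0 0.1 1.4
   vertex 0.1 0.4 2.4
  endloop
 endfacet
 facet normal -0.529 -0.472 -0.705
  outer loop
   vertex 1.3 0.7 1.3
   vertex 0.1 0.4 2.4
   vertex 0.4 3.5 0.1
  endloop
 endfacet
 facet normal -0.057 -0.409 -0.911
  outer loop
   vertex 1.3 0.7 1.3
   vertex 0.4 3.5 0.1
   vertex 4.0 0.1 1.4
  endloop
 endfacet
 facet normal 0.492 0.123 -0.862
  outer loop
   vertex 3.2 3.3 1.4
   vertex 3.6 3.8 1.7
   vertex 4.0 0.1 1.4
  endloop
 endfacet
 facet normal 0.425 0.106 -0.899
  outer loop
   vertex 3.2 3.3 1.4
   vertex 4.0 0.1 1.4
   vertex 0.4 3.5 0.1
  endloop
 endfacet
 facet normal 0.425 0.191 -0.885
  outer loop
   vertex 3.2 3.3 1.4
   vertex 0.4 3.5 0.1
   vertex 3.6 3.8 1.7
  endloop
 endfacet
 facet normal 0.073 -0.841 0.537
  outer loop
   vertex 2.5 0.8 2.7
   vertex 0.1 0.4 2.4
   vertex 4.0 0.1 1.4
  endloop
 endfacet
 facet normal 0.374 -0.565 0.735
  outer loop
   vertex 2.5 0.8 2.7
   vertex 4.0 0.1 1.4
   vertex 3.8 2.7 3.5
  endloop
 endfacet
 facet normal -0.994 0.111 0.020
  outer loop
   vertex 0.3 2.0 3.5
   vertex 0.4 3.5 0.1
   vertex 0.1 0.4 2.4
  endloop
 endfacet
 facet normal -0.009 -0.566 0.825
  outer loop
   vertex 0.3 2.0 3.5
   vertex 0.1 0.4 2.4
   vertex 2.5 0.8 2.7
  endloop
 endfacet
 facet normal 0.087 -0.437 0.895
  outer loop
   vertex 0.3 2.0 3.5
   vertex 2.5 0.8 2.7
   vertex 3.8 2.7 3.5
  endloop
 endfacet
 facet normal -0.274 0.883 0.382
  outer loop
   vertex 0.3 2.0 3.5
   vertex 3.6 3.8 1.7
   vertex 0.4 3.5 0.1
  endloop
 endfacet
 facet normal -0.167 0.833 0.528
  outer loop
   vertex 0.3 2.0 3.5
   vertex 3.8 2.7 3.5
   vertex 3.6 3.8 1.7
  endloop
 endfacet
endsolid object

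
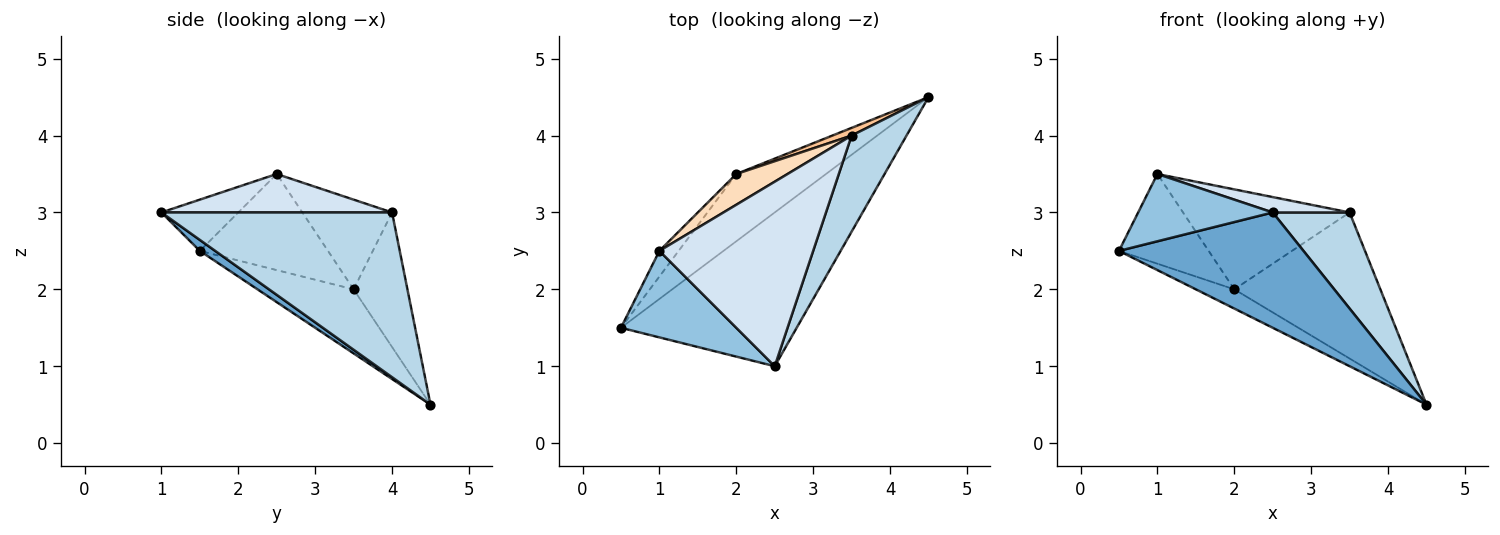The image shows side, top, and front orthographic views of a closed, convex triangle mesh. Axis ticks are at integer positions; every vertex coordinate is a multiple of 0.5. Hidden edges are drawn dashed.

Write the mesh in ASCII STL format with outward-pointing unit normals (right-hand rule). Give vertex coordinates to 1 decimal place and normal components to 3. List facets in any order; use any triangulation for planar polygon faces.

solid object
 facet normal 0.050 -0.599 -0.799
  outer loop
   vertex 2.5 1.0 3.0
   vertex 0.5 1.5 2.5
   vertex 4.5 4.5 0.5
  endloop
 endfacet
 facet normal -0.331 -0.579 0.745
  outer loop
   vertex 1.0 2.5 3.5
   vertex 0.5 1.5 2.5
   vertex 2.5 1.0 3.0
  endloop
 endfacet
 facet normal 0.905 -0.302 0.302
  outer loop
   vertex 3.5 4.0 3.0
   vertex 2.5 1.0 3.0
   vertex 4.5 4.5 0.5
  endloop
 endfacet
 facet normal 0.242 -0.081 0.967
  outer loop
   vertex 3.5 4.0 3.0
   vertex 1.0 2.5 3.5
   vertex 2.5 1.0 3.0
  endloop
 endfacet
 facet normal -0.566 0.226 -0.793
  outer loop
   vertex 2.0 3.5 2.0
   vertex 4.5 4.5 0.5
   vertex 0.5 1.5 2.5
  endloop
 endfacet
 facet normal -0.808 0.566 -0.162
  outer loop
   vertex 2.0 3.5 2.0
   vertex 0.5 1.5 2.5
   vertex 1.0 2.5 3.5
  endloop
 endfacet
 facet normal -0.345 0.937 0.049
  outer loop
   vertex 2.0 3.5 2.0
   vertex 3.5 4.0 3.0
   vertex 4.5 4.5 0.5
  endloop
 endfacet
 facet normal -0.458 0.850 0.261
  outer loop
   vertex 2.0 3.5 2.0
   vertex 1.0 2.5 3.5
   vertex 3.5 4.0 3.0
  endloop
 endfacet
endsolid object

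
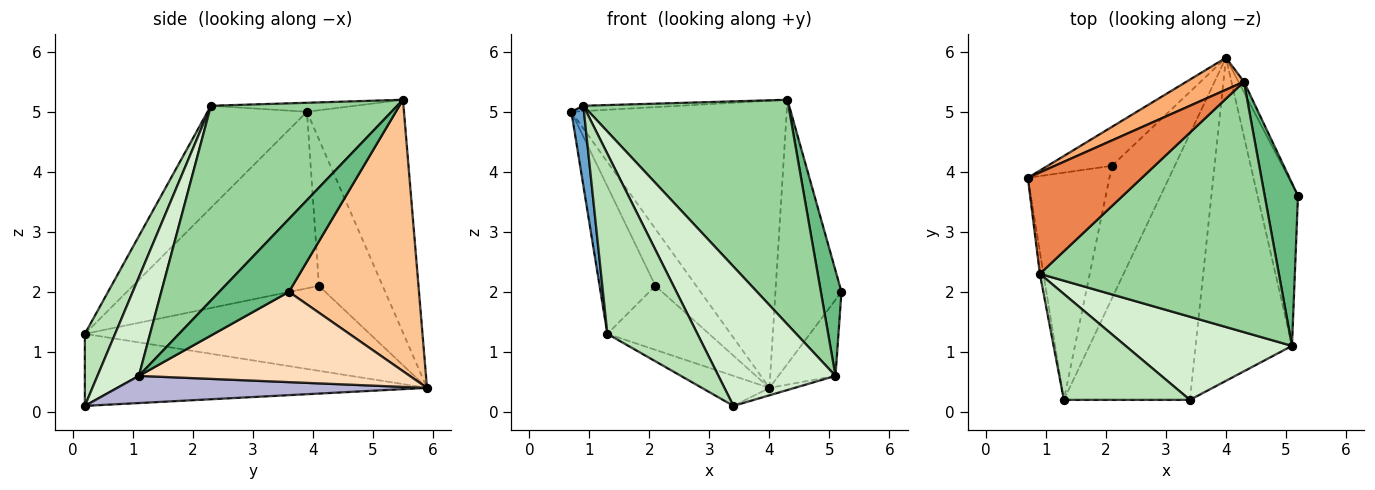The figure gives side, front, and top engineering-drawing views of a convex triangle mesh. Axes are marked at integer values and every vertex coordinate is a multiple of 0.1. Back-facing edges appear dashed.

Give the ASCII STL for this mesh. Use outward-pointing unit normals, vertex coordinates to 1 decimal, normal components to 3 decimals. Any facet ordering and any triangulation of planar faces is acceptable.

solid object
 facet normal -0.991 -0.126 -0.035
  outer loop
   vertex 0.9 2.3 5.1
   vertex 0.7 3.9 5.0
   vertex 1.3 0.2 1.3
  endloop
 endfacet
 facet normal -0.876 0.263 -0.405
  outer loop
   vertex 2.1 4.1 2.1
   vertex 1.3 0.2 1.3
   vertex 0.7 3.9 5.0
  endloop
 endfacet
 facet normal -0.790 0.506 -0.346
  outer loop
   vertex 2.1 4.1 2.1
   vertex 0.7 3.9 5.0
   vertex 4.0 5.9 0.4
  endloop
 endfacet
 facet normal -0.773 0.276 -0.572
  outer loop
   vertex 2.1 4.1 2.1
   vertex 4.0 5.9 0.4
   vertex 1.3 0.2 1.3
  endloop
 endfacet
 facet normal -0.079 0.052 0.996
  outer loop
   vertex 4.3 5.5 5.2
   vertex 0.7 3.9 5.0
   vertex 0.9 2.3 5.1
  endloop
 endfacet
 facet normal -0.409 0.907 0.101
  outer loop
   vertex 4.3 5.5 5.2
   vertex 4.0 5.9 0.4
   vertex 0.7 3.9 5.0
  endloop
 endfacet
 facet normal 0.892 0.453 -0.018
  outer loop
   vertex 4.3 5.5 5.2
   vertex 5.2 3.6 2.0
   vertex 4.0 5.9 0.4
  endloop
 endfacet
 facet normal 0.896 0.189 -0.401
  outer loop
   vertex 5.1 1.1 0.6
   vertex 4.0 5.9 0.4
   vertex 5.2 3.6 2.0
  endloop
 endfacet
 facet normal 0.878 -0.260 0.401
  outer loop
   vertex 5.1 1.1 0.6
   vertex 5.2 3.6 2.0
   vertex 4.3 5.5 5.2
  endloop
 endfacet
 facet normal 0.519 -0.571 0.636
  outer loop
   vertex 5.1 1.1 0.6
   vertex 4.3 5.5 5.2
   vertex 0.9 2.3 5.1
  endloop
 endfacet
 facet normal 0.278 -0.828 0.487
  outer loop
   vertex 3.4 0.2 0.1
   vertex 0.9 2.3 5.1
   vertex 1.3 0.2 1.3
  endloop
 endfacet
 facet normal 0.291 -0.822 0.490
  outer loop
   vertex 3.4 0.2 0.1
   vertex 5.1 1.1 0.6
   vertex 0.9 2.3 5.1
  endloop
 endfacet
 facet normal -0.494 0.097 -0.864
  outer loop
   vertex 3.4 0.2 0.1
   vertex 1.3 0.2 1.3
   vertex 4.0 5.9 0.4
  endloop
 endfacet
 facet normal 0.271 0.022 -0.962
  outer loop
   vertex 3.4 0.2 0.1
   vertex 4.0 5.9 0.4
   vertex 5.1 1.1 0.6
  endloop
 endfacet
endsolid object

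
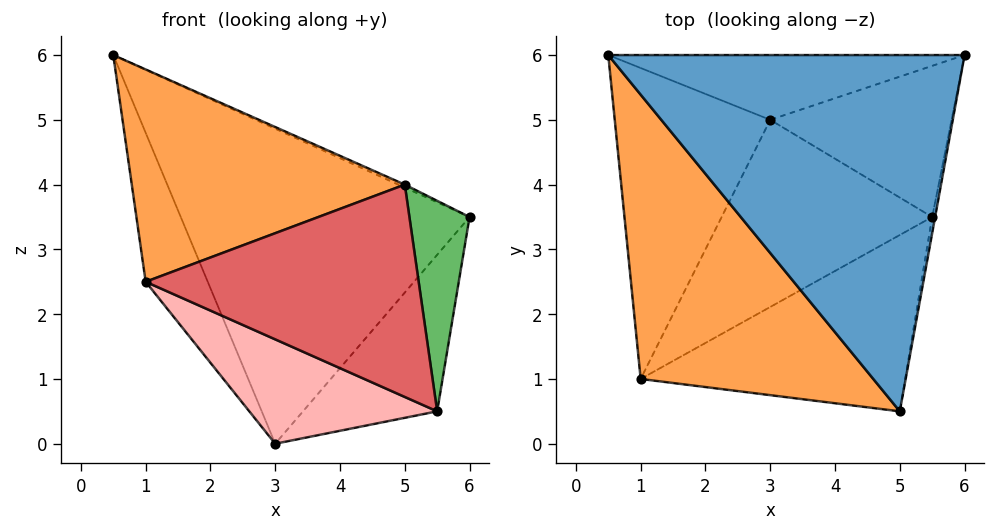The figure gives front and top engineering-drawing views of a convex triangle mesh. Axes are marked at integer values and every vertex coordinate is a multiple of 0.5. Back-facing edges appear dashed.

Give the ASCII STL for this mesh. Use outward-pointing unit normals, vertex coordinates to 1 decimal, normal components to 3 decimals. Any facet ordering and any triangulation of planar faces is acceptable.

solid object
 facet normal 0.414 0.008 0.910
  outer loop
   vertex 5.0 0.5 4.0
   vertex 6.0 6.0 3.5
   vertex 0.5 6.0 6.0
  endloop
 endfacet
 facet normal -0.091 0.975 -0.201
  outer loop
   vertex 3.0 5.0 0.0
   vertex 0.5 6.0 6.0
   vertex 6.0 6.0 3.5
  endloop
 endfacet
 facet normal -0.351 -0.560 0.750
  outer loop
   vertex 1.0 1.0 2.5
   vertex 5.0 0.5 4.0
   vertex 0.5 6.0 6.0
  endloop
 endfacet
 facet normal -0.894 0.194 -0.405
  outer loop
   vertex 1.0 1.0 2.5
   vertex 0.5 6.0 6.0
   vertex 3.0 5.0 0.0
  endloop
 endfacet
 facet normal 0.984 -0.180 -0.014
  outer loop
   vertex 5.5 3.5 0.5
   vertex 6.0 6.0 3.5
   vertex 5.0 0.5 4.0
  endloop
 endfacet
 facet normal 0.496 0.625 -0.603
  outer loop
   vertex 5.5 3.5 0.5
   vertex 3.0 5.0 0.0
   vertex 6.0 6.0 3.5
  endloop
 endfacet
 facet normal 0.142 -0.761 -0.632
  outer loop
   vertex 5.5 3.5 0.5
   vertex 5.0 0.5 4.0
   vertex 1.0 1.0 2.5
  endloop
 endfacet
 facet normal -0.117 -0.484 -0.867
  outer loop
   vertex 5.5 3.5 0.5
   vertex 1.0 1.0 2.5
   vertex 3.0 5.0 0.0
  endloop
 endfacet
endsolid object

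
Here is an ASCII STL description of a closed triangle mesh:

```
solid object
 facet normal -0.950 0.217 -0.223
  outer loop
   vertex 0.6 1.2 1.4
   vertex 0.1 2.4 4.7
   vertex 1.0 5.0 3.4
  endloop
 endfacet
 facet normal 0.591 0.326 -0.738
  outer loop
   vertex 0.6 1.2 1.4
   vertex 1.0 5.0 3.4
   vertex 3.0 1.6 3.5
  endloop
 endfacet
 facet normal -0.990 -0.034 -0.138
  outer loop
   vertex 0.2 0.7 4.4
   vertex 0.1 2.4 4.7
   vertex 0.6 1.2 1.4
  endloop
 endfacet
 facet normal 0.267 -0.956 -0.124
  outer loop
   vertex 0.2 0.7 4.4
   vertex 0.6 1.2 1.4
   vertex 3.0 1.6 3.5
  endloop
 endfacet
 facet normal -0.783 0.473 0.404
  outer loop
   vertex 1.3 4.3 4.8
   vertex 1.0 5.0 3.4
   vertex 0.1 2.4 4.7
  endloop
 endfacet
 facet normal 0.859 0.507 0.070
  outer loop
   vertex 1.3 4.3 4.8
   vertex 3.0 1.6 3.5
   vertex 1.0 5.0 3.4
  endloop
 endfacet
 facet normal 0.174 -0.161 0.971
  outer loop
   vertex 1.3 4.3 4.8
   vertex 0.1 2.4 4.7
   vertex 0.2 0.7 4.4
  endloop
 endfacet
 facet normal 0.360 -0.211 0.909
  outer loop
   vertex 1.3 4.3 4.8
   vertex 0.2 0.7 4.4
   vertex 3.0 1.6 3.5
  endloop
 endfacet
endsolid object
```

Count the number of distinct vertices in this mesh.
6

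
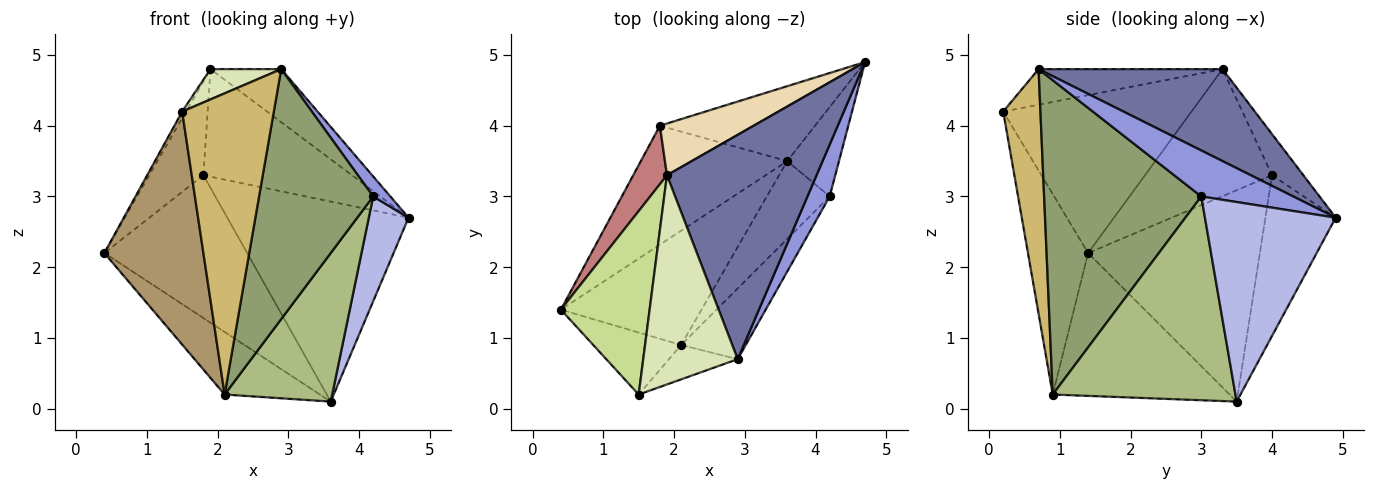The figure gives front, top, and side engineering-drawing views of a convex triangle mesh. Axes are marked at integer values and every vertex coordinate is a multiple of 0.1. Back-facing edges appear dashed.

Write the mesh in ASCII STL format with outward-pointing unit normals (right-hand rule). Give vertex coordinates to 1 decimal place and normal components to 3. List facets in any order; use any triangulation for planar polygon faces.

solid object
 facet normal 0.513 0.197 0.835
  outer loop
   vertex 1.9 3.3 4.8
   vertex 2.9 0.7 4.8
   vertex 4.7 4.9 2.7
  endloop
 endfacet
 facet normal -0.665 0.359 -0.655
  outer loop
   vertex 2.1 0.9 0.2
   vertex 0.4 1.4 2.2
   vertex 3.6 3.5 0.1
  endloop
 endfacet
 facet normal 0.888 -0.166 0.429
  outer loop
   vertex 4.2 3.0 3.0
   vertex 4.7 4.9 2.7
   vertex 2.9 0.7 4.8
  endloop
 endfacet
 facet normal 0.929 -0.282 -0.241
  outer loop
   vertex 4.2 3.0 3.0
   vertex 3.6 3.5 0.1
   vertex 4.7 4.9 2.7
  endloop
 endfacet
 facet normal 0.798 -0.580 -0.164
  outer loop
   vertex 4.2 3.0 3.0
   vertex 2.9 0.7 4.8
   vertex 2.1 0.9 0.2
  endloop
 endfacet
 facet normal 0.833 -0.490 -0.257
  outer loop
   vertex 4.2 3.0 3.0
   vertex 2.1 0.9 0.2
   vertex 3.6 3.5 0.1
  endloop
 endfacet
 facet normal -0.872 0.018 0.490
  outer loop
   vertex 1.5 0.2 4.2
   vertex 1.9 3.3 4.8
   vertex 0.4 1.4 2.2
  endloop
 endfacet
 facet normal -0.349 -0.134 0.927
  outer loop
   vertex 1.5 0.2 4.2
   vertex 2.9 0.7 4.8
   vertex 1.9 3.3 4.8
  endloop
 endfacet
 facet normal -0.506 -0.834 -0.222
  outer loop
   vertex 1.5 0.2 4.2
   vertex 0.4 1.4 2.2
   vertex 2.1 0.9 0.2
  endloop
 endfacet
 facet normal 0.374 -0.921 -0.105
  outer loop
   vertex 1.5 0.2 4.2
   vertex 2.1 0.9 0.2
   vertex 2.9 0.7 4.8
  endloop
 endfacet
 facet normal -0.341 0.880 -0.330
  outer loop
   vertex 1.8 4.0 3.3
   vertex 4.7 4.9 2.7
   vertex 3.6 3.5 0.1
  endloop
 endfacet
 facet normal -0.187 0.885 0.426
  outer loop
   vertex 1.8 4.0 3.3
   vertex 1.9 3.3 4.8
   vertex 4.7 4.9 2.7
  endloop
 endfacet
 facet normal -0.679 0.564 -0.470
  outer loop
   vertex 1.8 4.0 3.3
   vertex 3.6 3.5 0.1
   vertex 0.4 1.4 2.2
  endloop
 endfacet
 facet normal -0.894 0.381 0.237
  outer loop
   vertex 1.8 4.0 3.3
   vertex 0.4 1.4 2.2
   vertex 1.9 3.3 4.8
  endloop
 endfacet
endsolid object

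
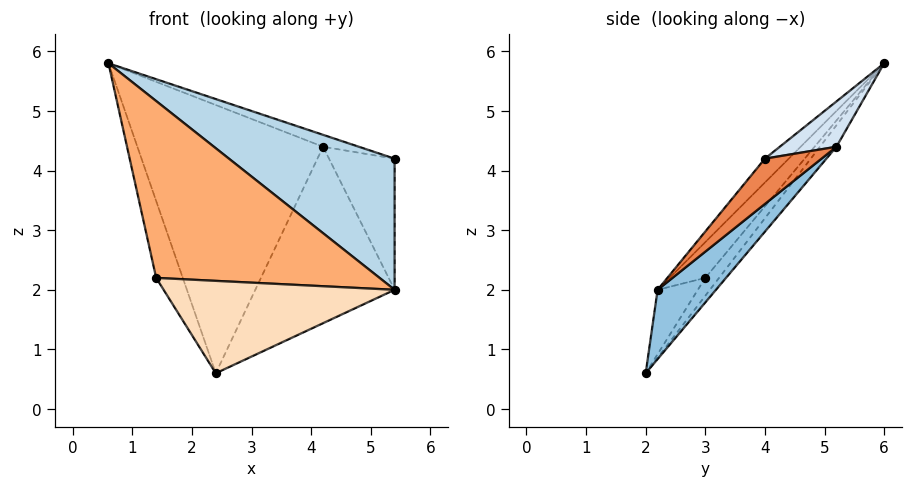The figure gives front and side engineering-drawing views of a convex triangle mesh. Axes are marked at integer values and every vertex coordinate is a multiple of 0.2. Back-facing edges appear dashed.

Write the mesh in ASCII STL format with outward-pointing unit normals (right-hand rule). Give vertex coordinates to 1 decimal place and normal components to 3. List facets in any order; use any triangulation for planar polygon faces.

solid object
 facet normal -0.069 0.779 -0.623
  outer loop
   vertex 4.2 5.2 4.4
   vertex 2.4 2.0 0.6
   vertex 0.6 6.0 5.8
  endloop
 endfacet
 facet normal 0.279 0.665 -0.692
  outer loop
   vertex 4.2 5.2 4.4
   vertex 5.4 2.2 2.0
   vertex 2.4 2.0 0.6
  endloop
 endfacet
 facet normal -0.111 -0.769 0.629
  outer loop
   vertex 5.4 4.0 4.2
   vertex 0.6 6.0 5.8
   vertex 5.4 2.2 2.0
  endloop
 endfacet
 facet normal 0.399 0.252 0.882
  outer loop
   vertex 5.4 4.0 4.2
   vertex 4.2 5.2 4.4
   vertex 0.6 6.0 5.8
  endloop
 endfacet
 facet normal 0.556 0.643 -0.526
  outer loop
   vertex 5.4 4.0 4.2
   vertex 5.4 2.2 2.0
   vertex 4.2 5.2 4.4
  endloop
 endfacet
 facet normal -0.124 -0.776 0.619
  outer loop
   vertex 1.4 3.0 2.2
   vertex 5.4 2.2 2.0
   vertex 0.6 6.0 5.8
  endloop
 endfacet
 facet normal -0.351 0.679 -0.644
  outer loop
   vertex 1.4 3.0 2.2
   vertex 0.6 6.0 5.8
   vertex 2.4 2.0 0.6
  endloop
 endfacet
 facet normal -0.153 -0.878 0.453
  outer loop
   vertex 1.4 3.0 2.2
   vertex 2.4 2.0 0.6
   vertex 5.4 2.2 2.0
  endloop
 endfacet
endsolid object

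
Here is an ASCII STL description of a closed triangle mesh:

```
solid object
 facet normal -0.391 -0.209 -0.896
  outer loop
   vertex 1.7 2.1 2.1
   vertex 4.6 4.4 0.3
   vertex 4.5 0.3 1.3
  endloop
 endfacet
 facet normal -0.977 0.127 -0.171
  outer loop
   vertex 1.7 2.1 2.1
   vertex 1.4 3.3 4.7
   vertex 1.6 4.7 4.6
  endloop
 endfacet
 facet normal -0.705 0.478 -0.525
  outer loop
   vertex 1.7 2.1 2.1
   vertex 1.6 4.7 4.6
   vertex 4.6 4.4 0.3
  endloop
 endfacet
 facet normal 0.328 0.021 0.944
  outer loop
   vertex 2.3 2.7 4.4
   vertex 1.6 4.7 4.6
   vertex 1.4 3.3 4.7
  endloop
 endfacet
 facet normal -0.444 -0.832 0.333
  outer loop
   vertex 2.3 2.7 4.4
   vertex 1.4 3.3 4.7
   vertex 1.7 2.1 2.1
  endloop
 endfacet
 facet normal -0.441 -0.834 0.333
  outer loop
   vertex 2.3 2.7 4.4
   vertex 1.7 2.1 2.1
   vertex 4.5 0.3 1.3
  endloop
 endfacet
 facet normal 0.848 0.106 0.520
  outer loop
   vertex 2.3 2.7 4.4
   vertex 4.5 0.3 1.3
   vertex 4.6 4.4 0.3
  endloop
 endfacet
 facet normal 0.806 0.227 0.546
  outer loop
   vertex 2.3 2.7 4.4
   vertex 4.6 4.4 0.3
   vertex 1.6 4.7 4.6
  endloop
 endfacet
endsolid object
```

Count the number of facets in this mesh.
8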